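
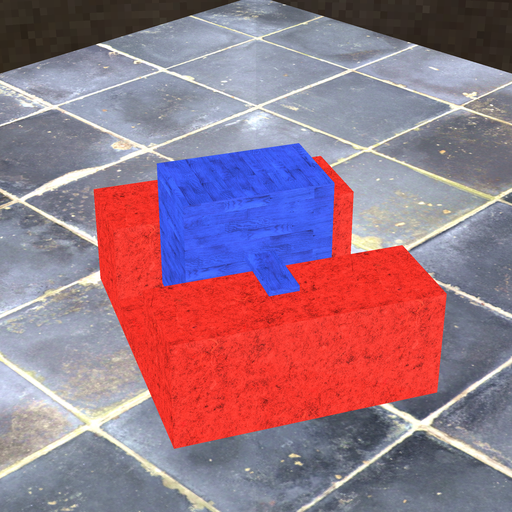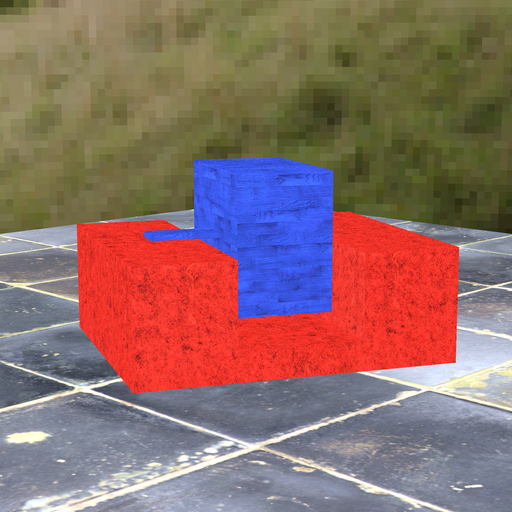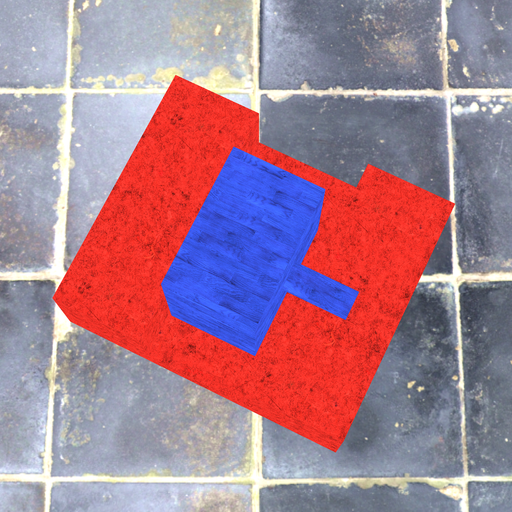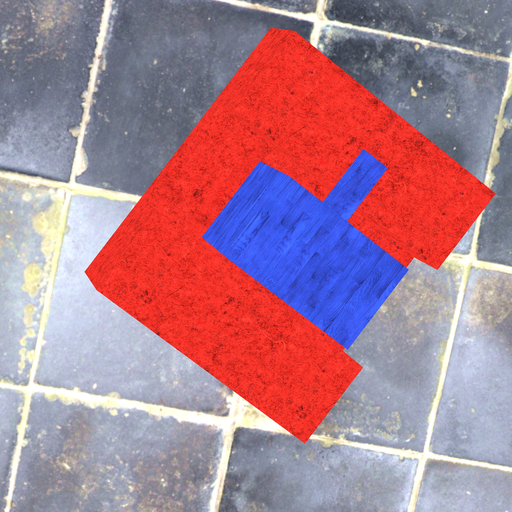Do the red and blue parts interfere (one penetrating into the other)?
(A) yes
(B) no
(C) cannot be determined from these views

(B) no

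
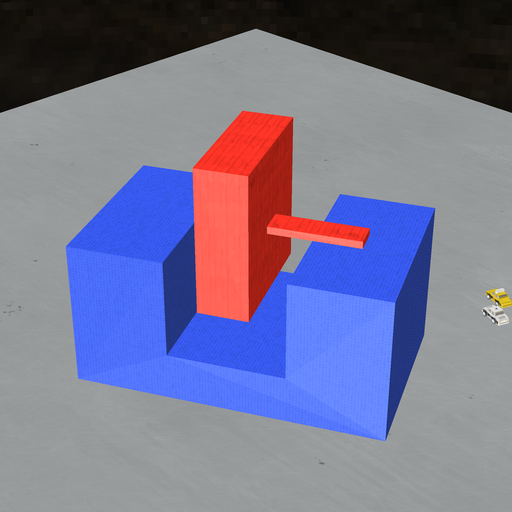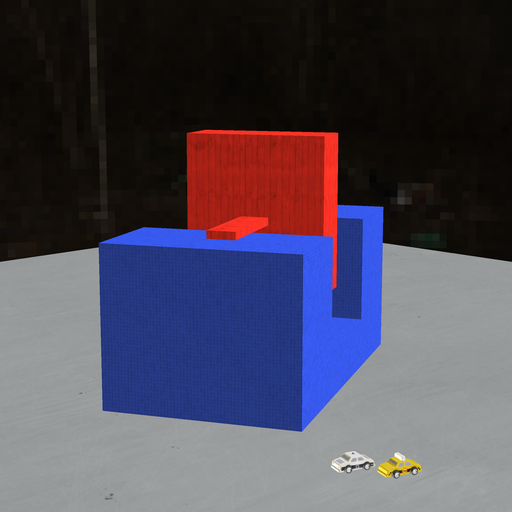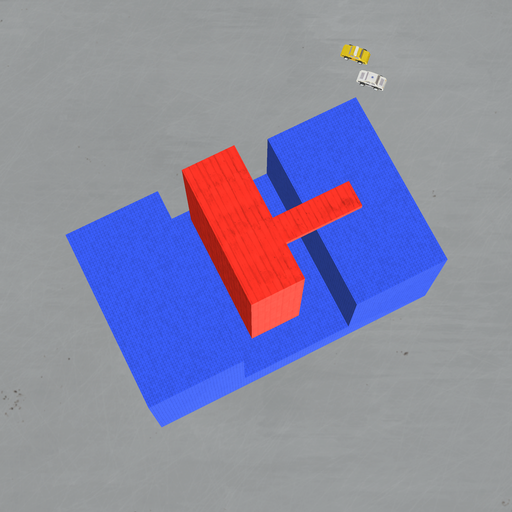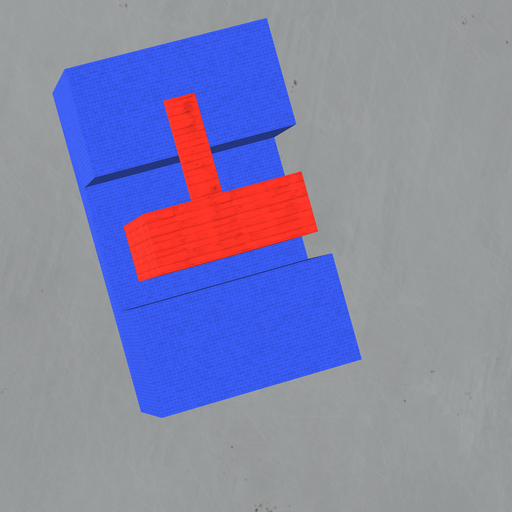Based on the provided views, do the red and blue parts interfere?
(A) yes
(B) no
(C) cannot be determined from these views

(B) no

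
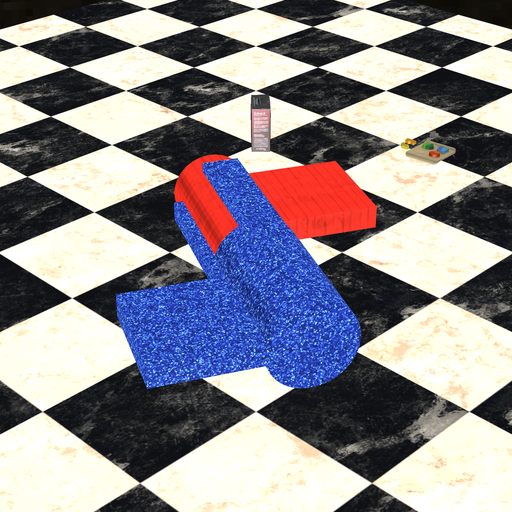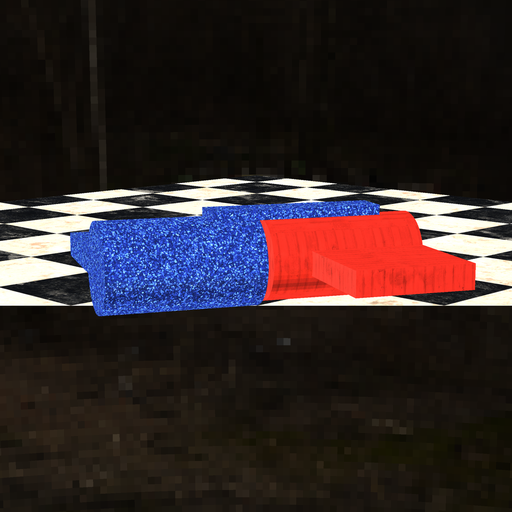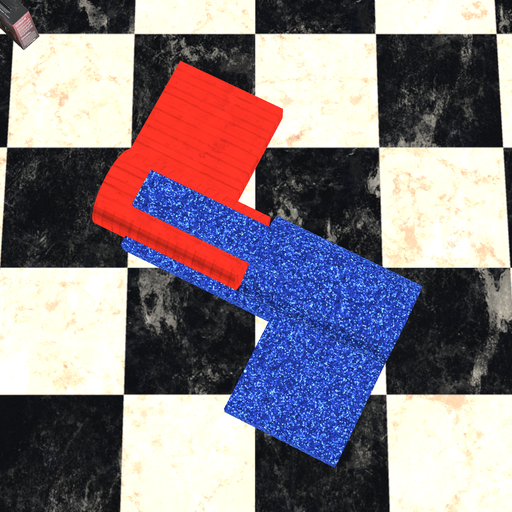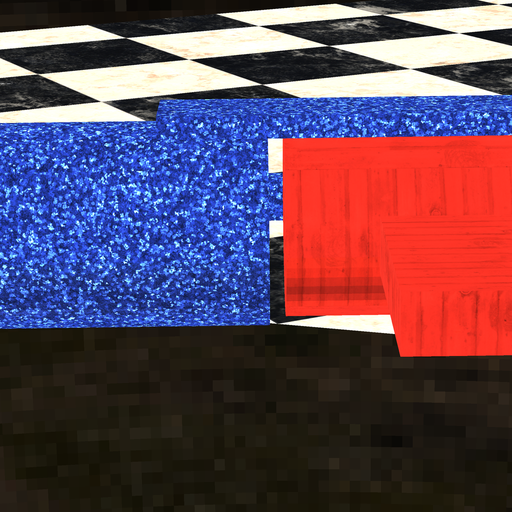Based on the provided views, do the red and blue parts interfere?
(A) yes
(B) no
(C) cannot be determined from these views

(B) no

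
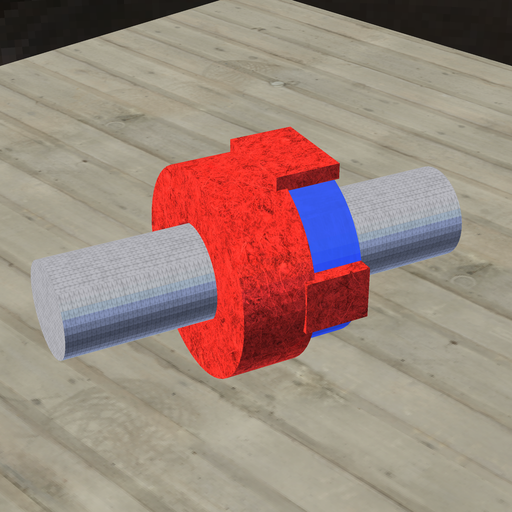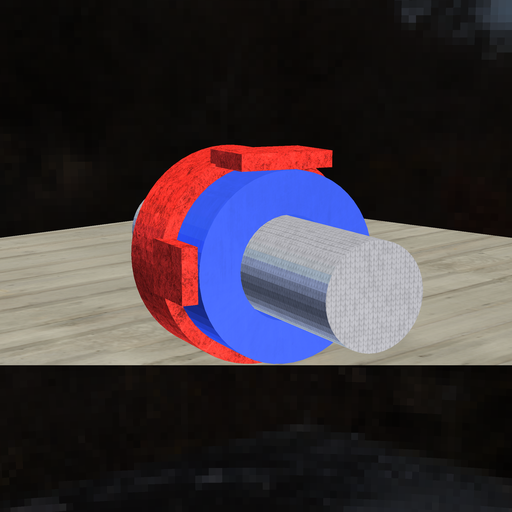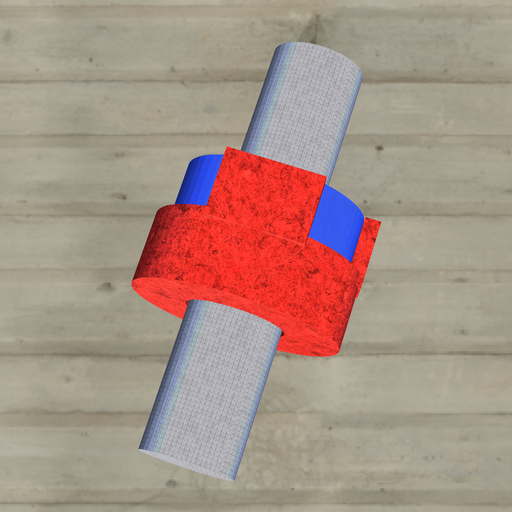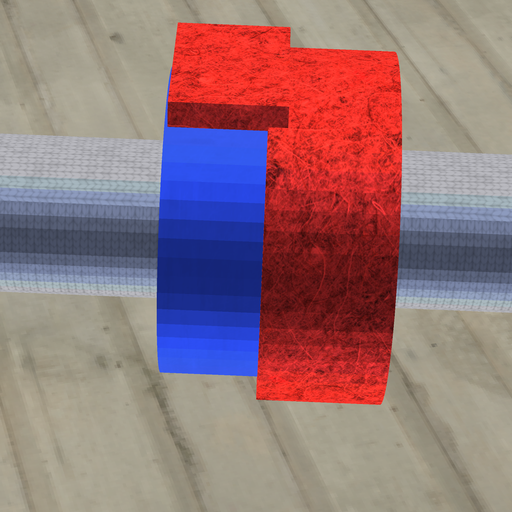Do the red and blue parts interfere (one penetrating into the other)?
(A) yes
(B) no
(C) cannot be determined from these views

(A) yes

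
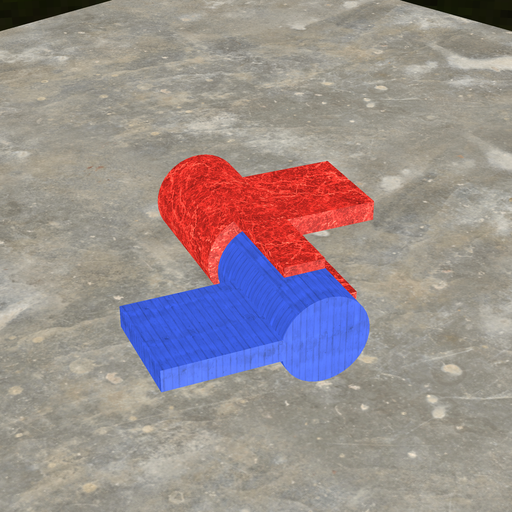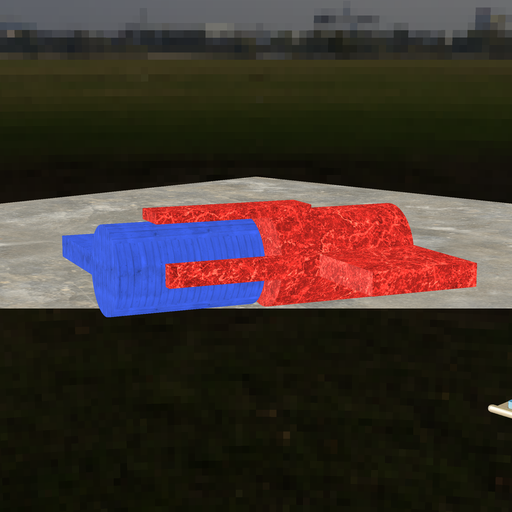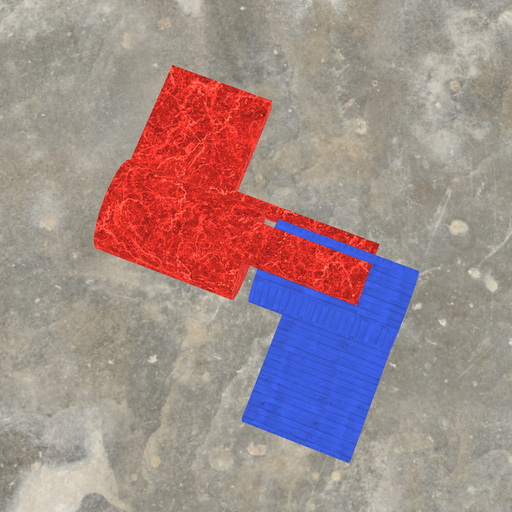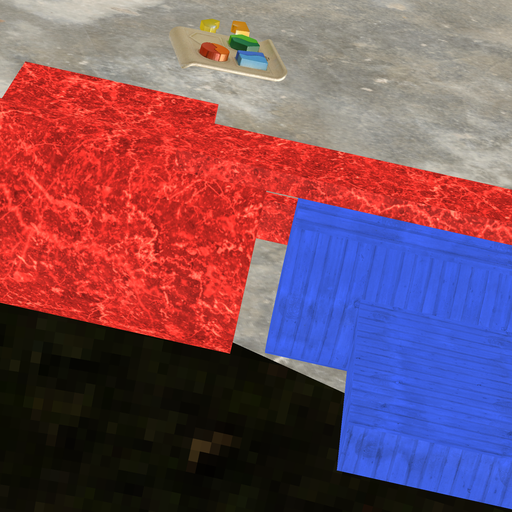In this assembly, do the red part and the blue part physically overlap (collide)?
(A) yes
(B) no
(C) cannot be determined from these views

(B) no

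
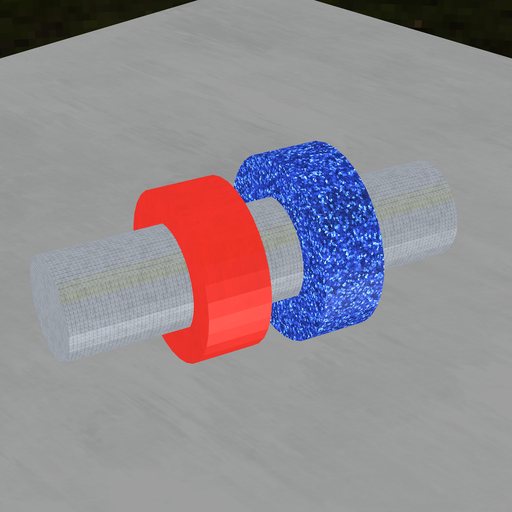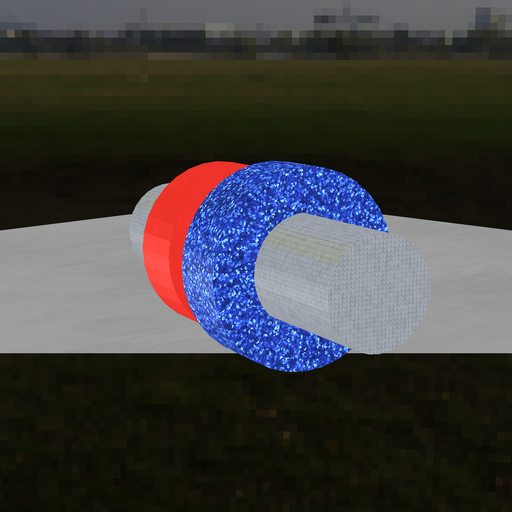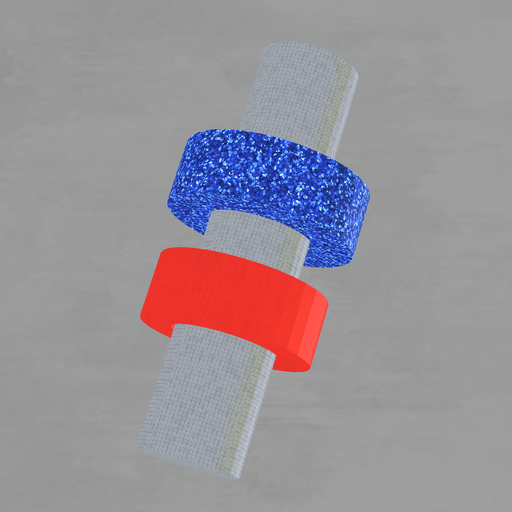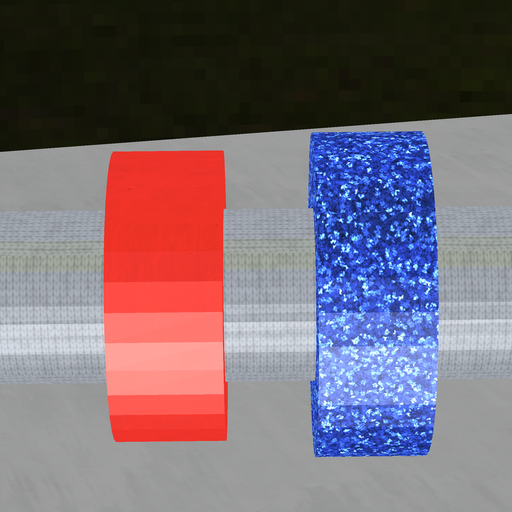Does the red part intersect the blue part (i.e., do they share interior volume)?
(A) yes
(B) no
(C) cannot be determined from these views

(B) no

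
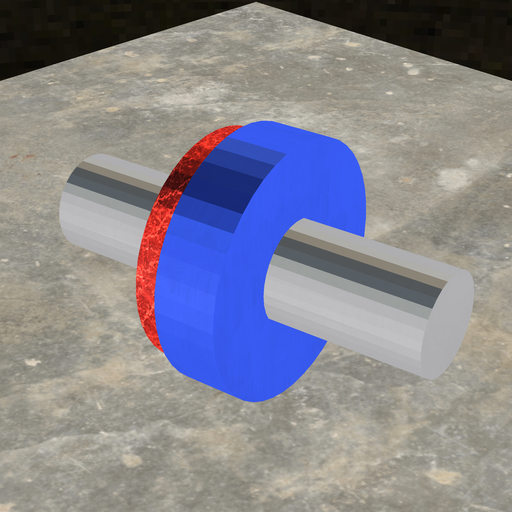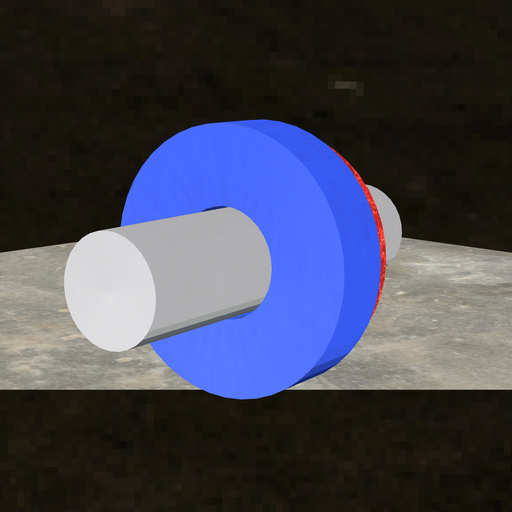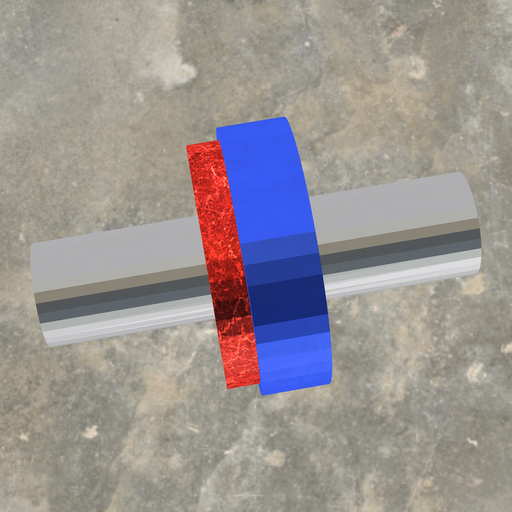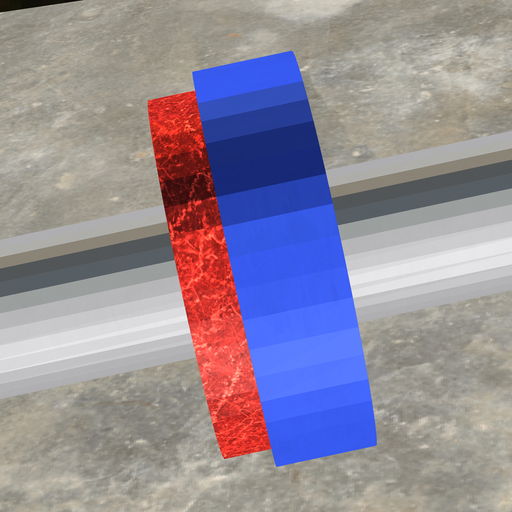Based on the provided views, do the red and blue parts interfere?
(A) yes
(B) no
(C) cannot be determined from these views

(A) yes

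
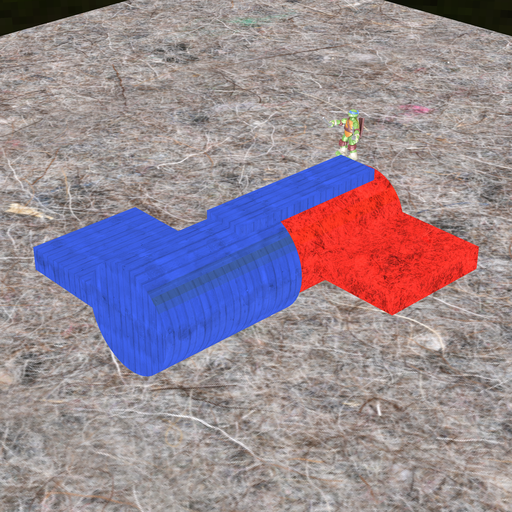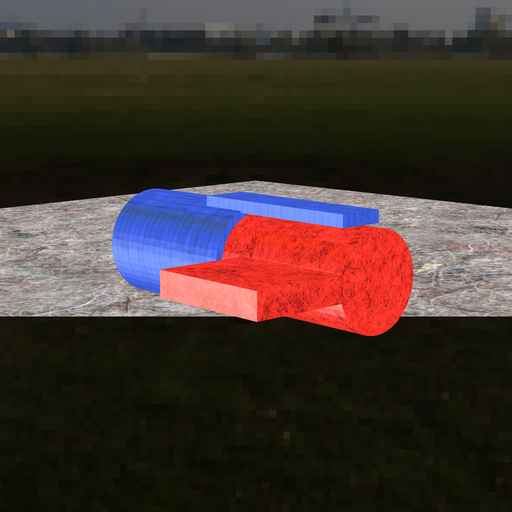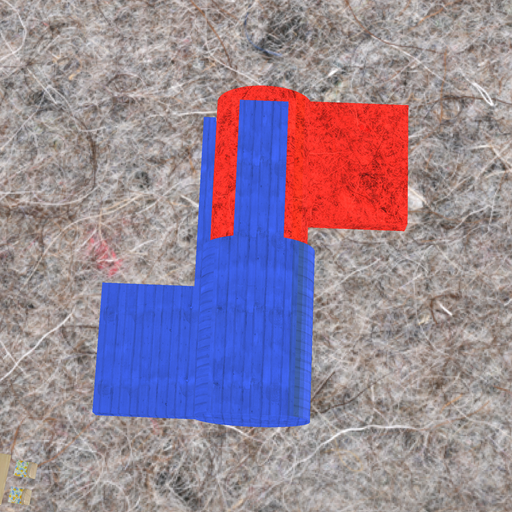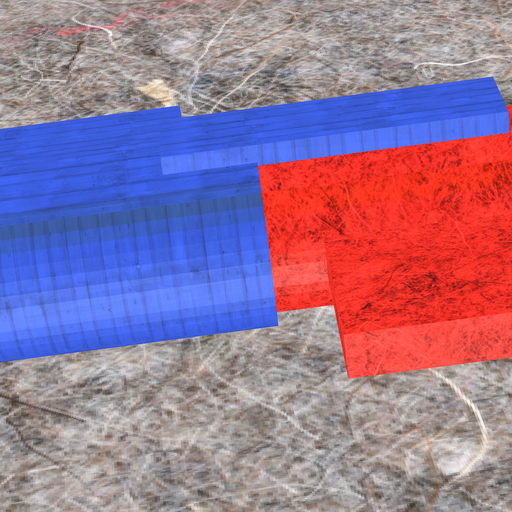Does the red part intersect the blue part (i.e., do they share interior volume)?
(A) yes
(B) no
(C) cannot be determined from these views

(A) yes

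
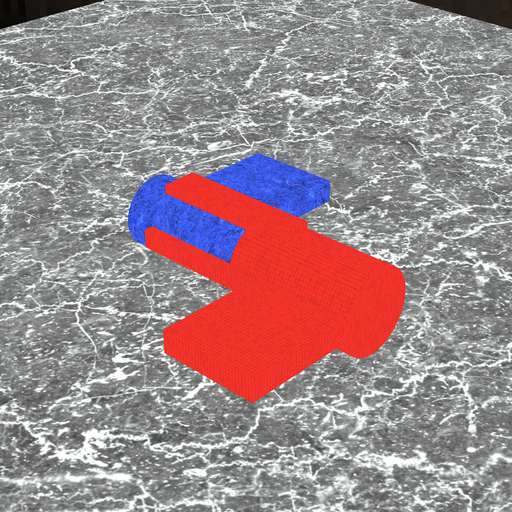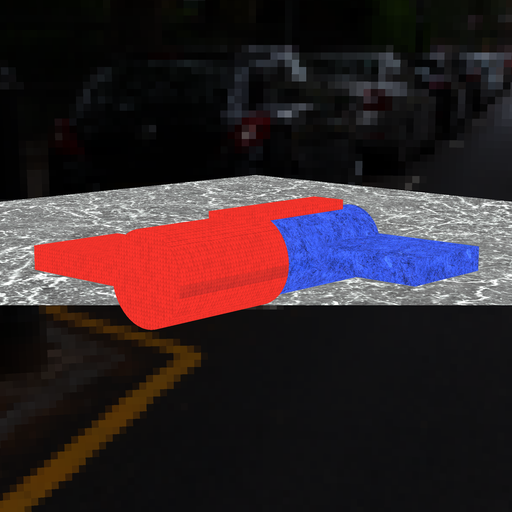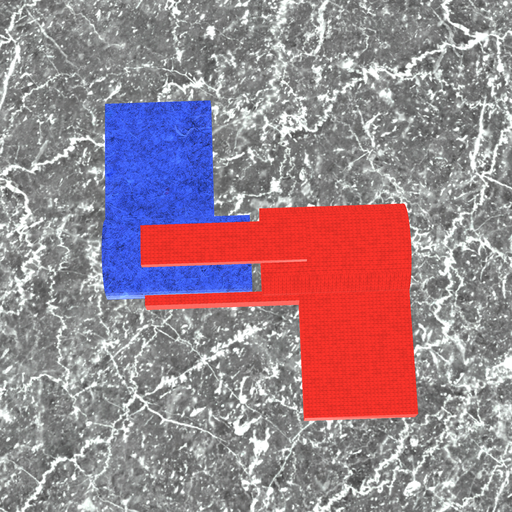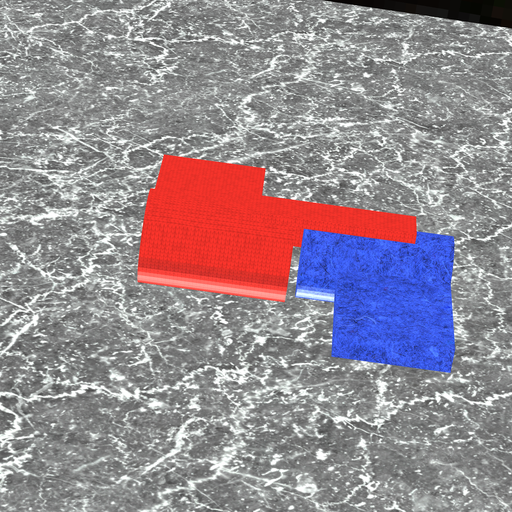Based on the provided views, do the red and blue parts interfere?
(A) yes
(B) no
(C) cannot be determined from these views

(B) no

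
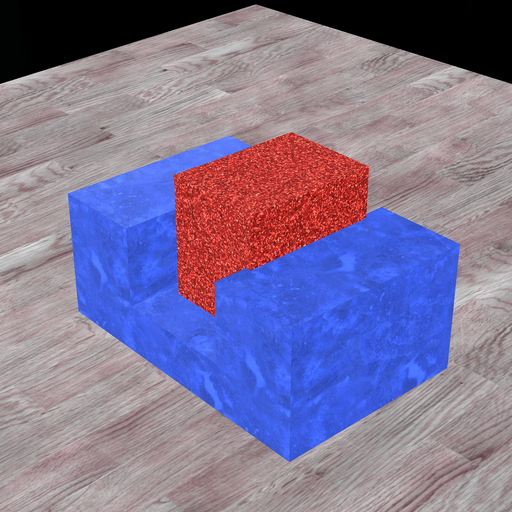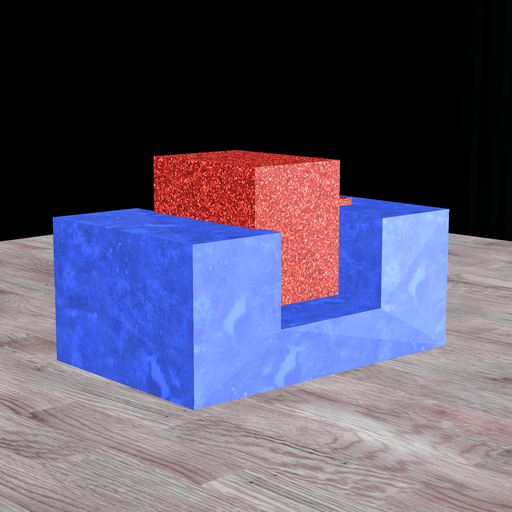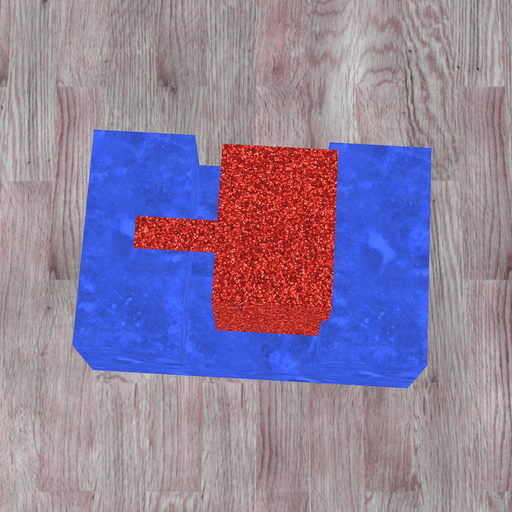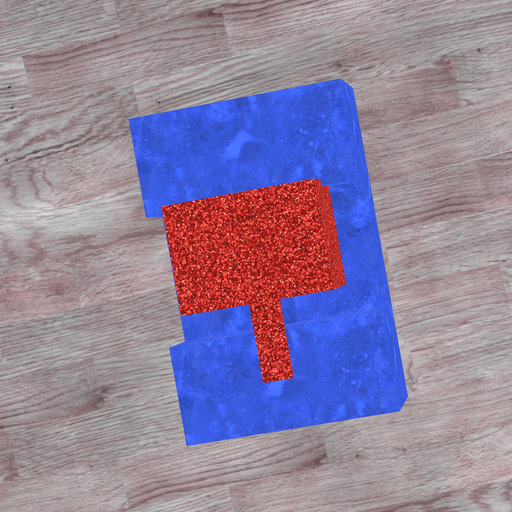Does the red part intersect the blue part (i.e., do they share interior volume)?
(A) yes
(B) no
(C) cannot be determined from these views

(A) yes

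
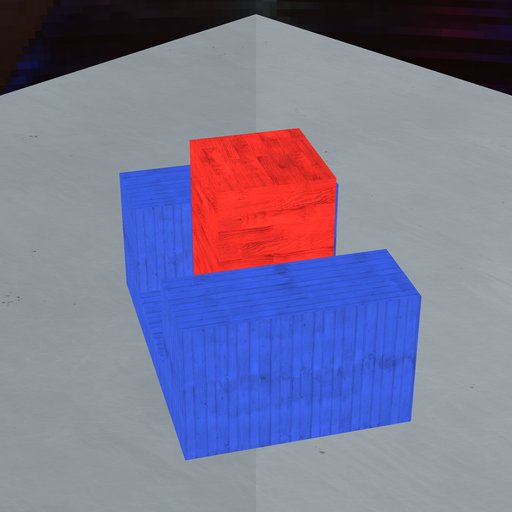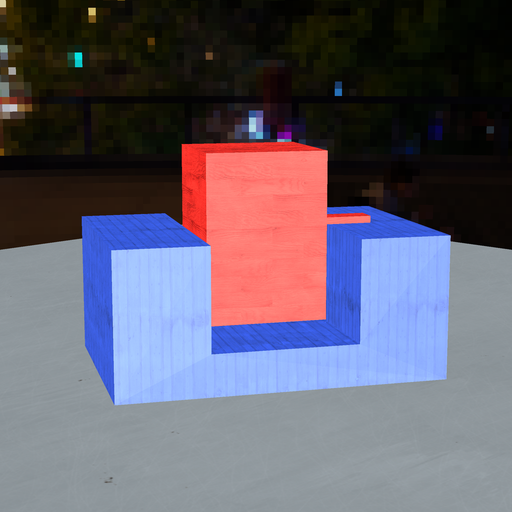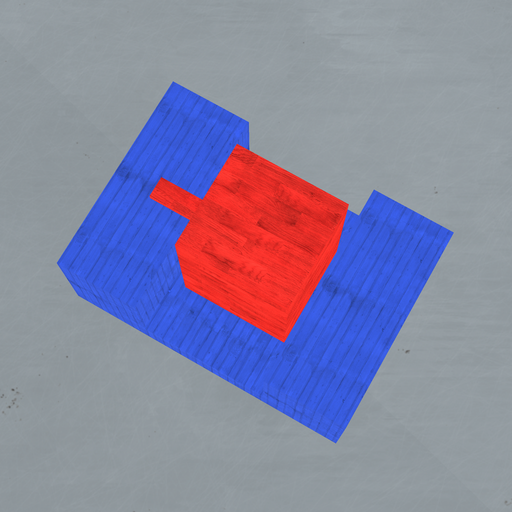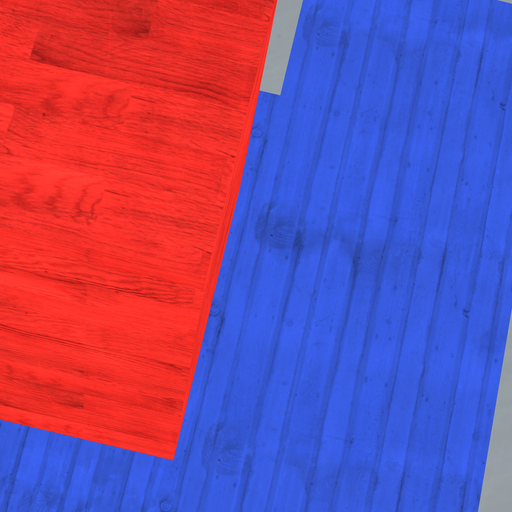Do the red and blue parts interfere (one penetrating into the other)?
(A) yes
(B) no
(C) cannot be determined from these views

(B) no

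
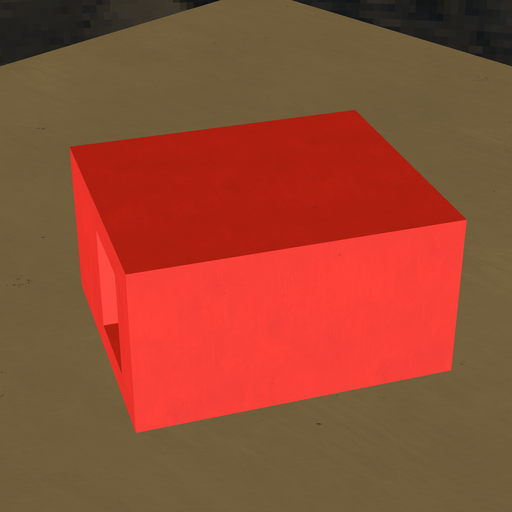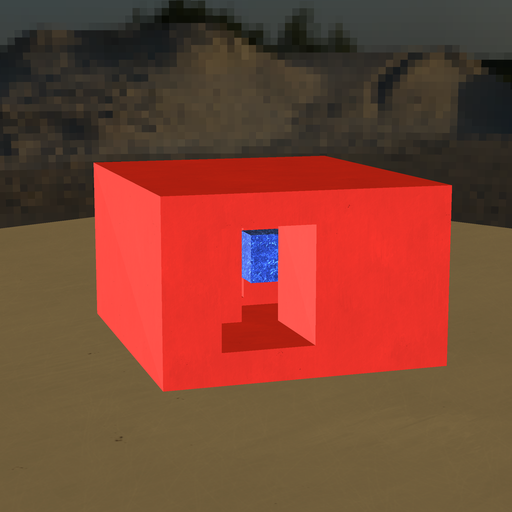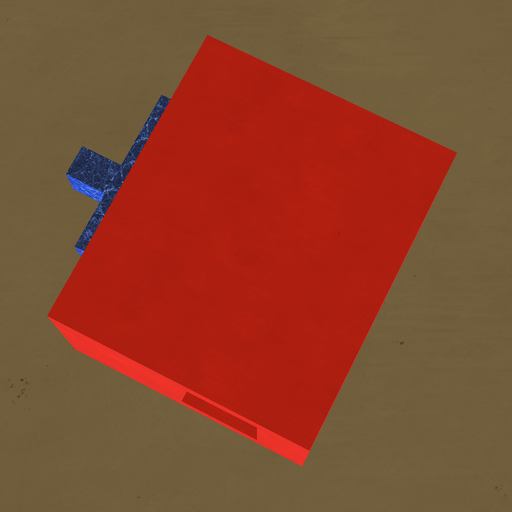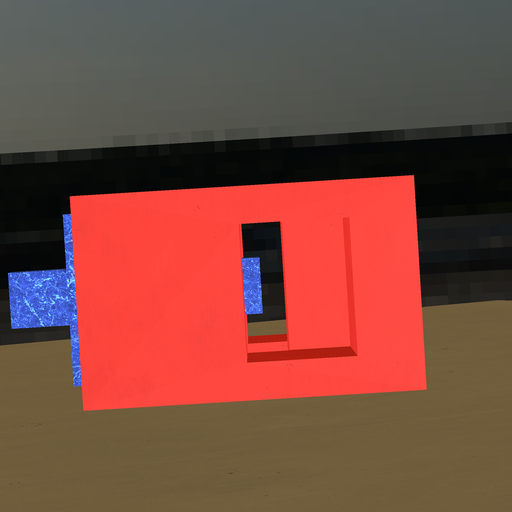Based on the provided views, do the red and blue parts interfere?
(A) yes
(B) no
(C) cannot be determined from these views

(B) no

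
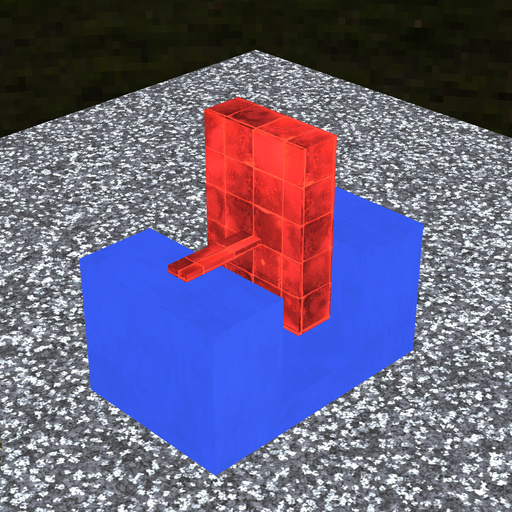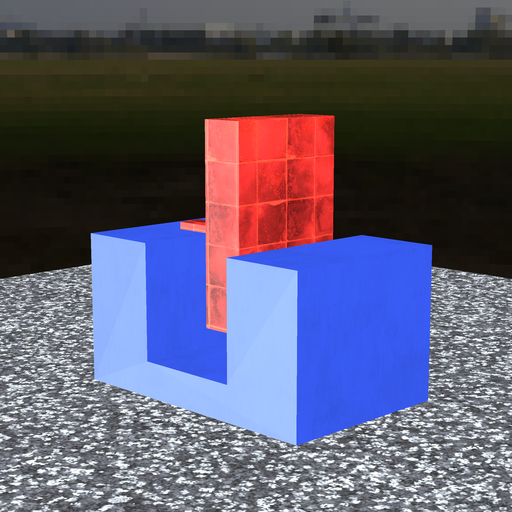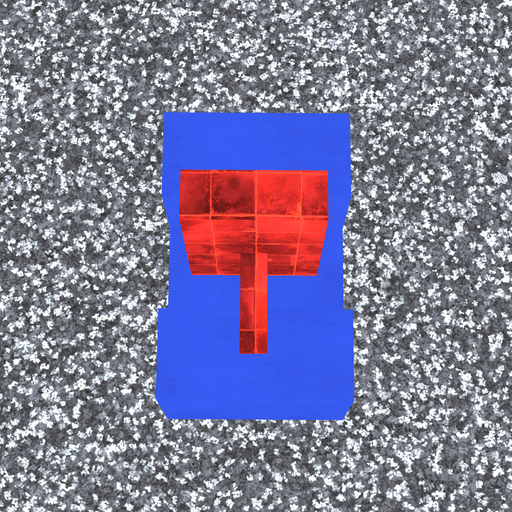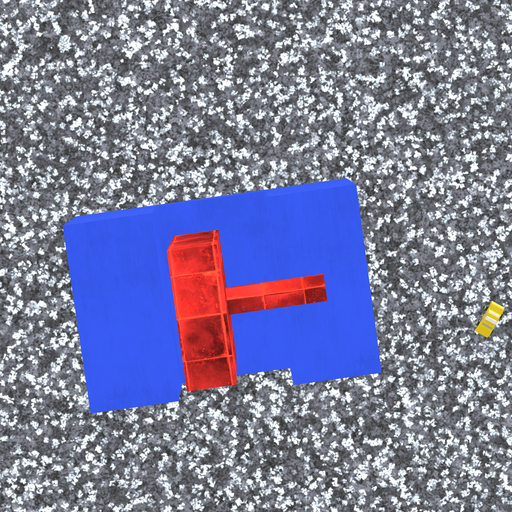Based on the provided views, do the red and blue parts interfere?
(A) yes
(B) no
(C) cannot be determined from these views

(B) no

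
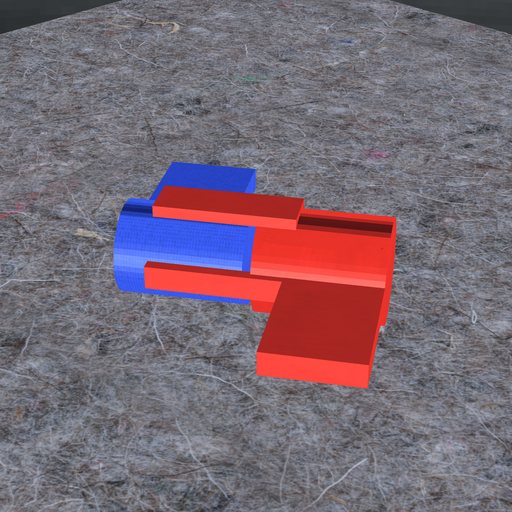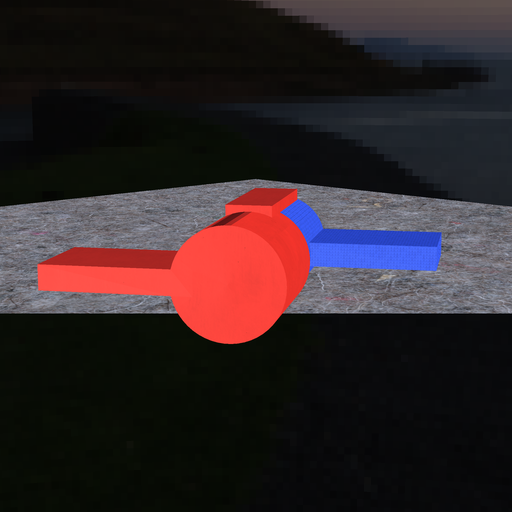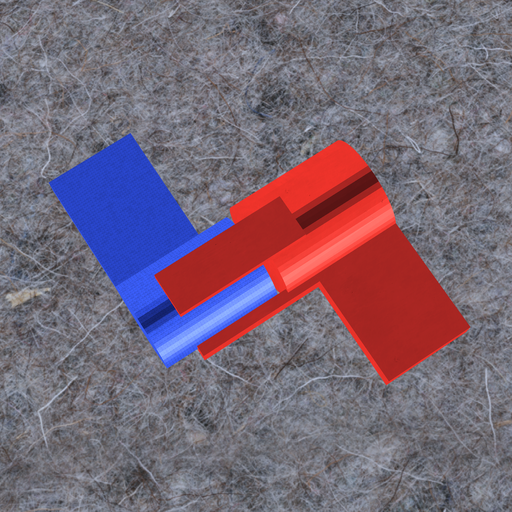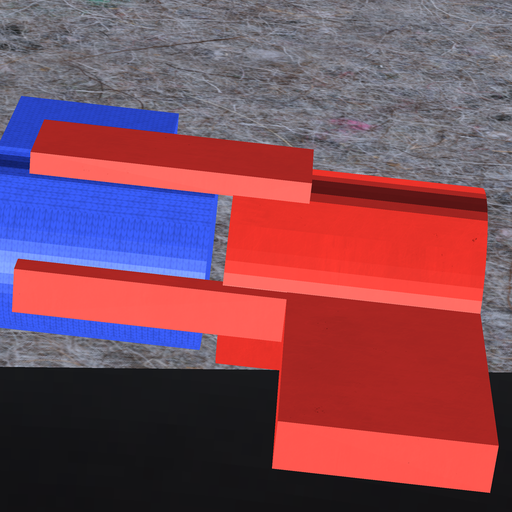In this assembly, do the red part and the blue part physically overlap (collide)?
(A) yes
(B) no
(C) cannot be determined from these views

(B) no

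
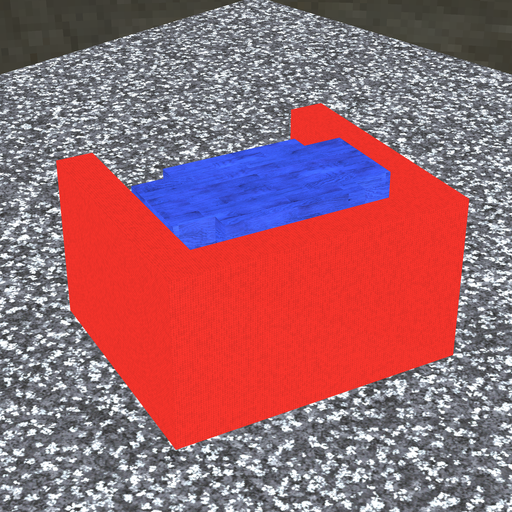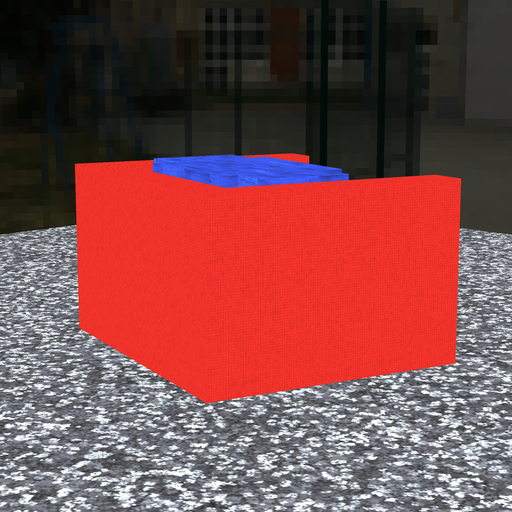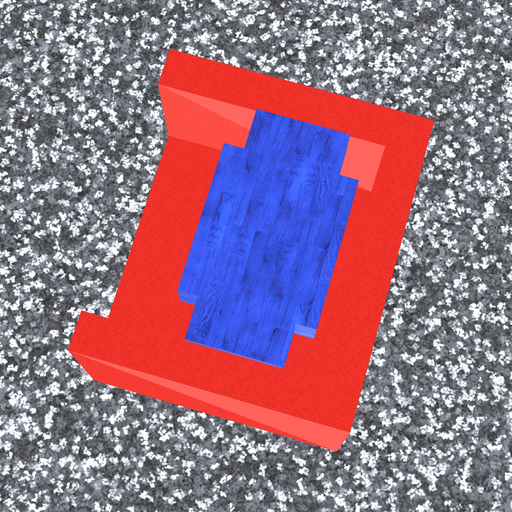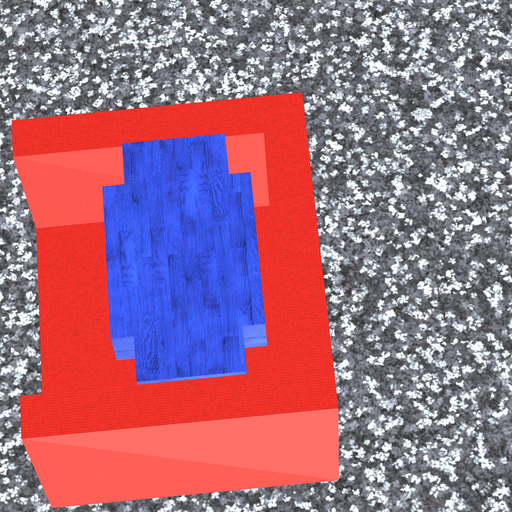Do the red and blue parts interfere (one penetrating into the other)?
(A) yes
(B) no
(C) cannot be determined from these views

(B) no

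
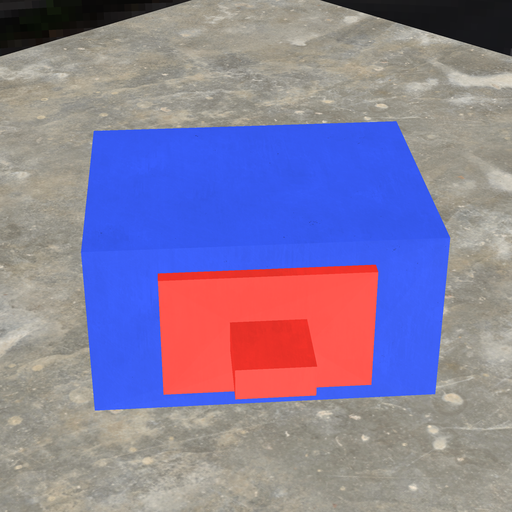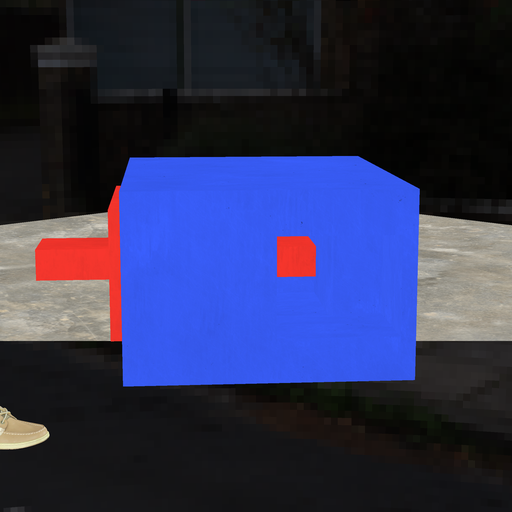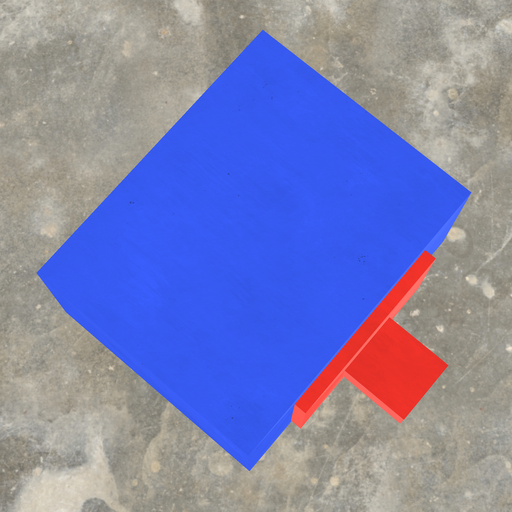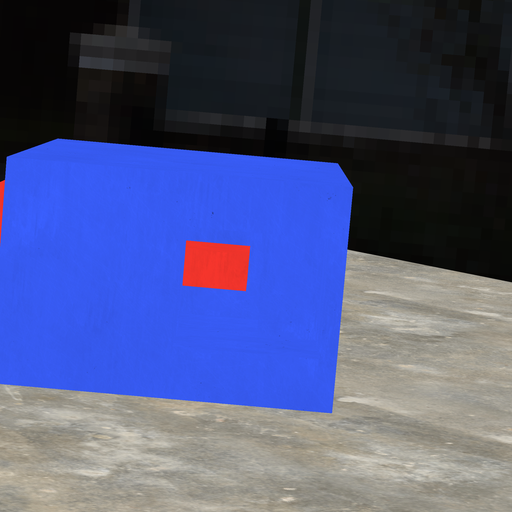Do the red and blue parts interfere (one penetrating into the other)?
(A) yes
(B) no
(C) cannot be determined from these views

(B) no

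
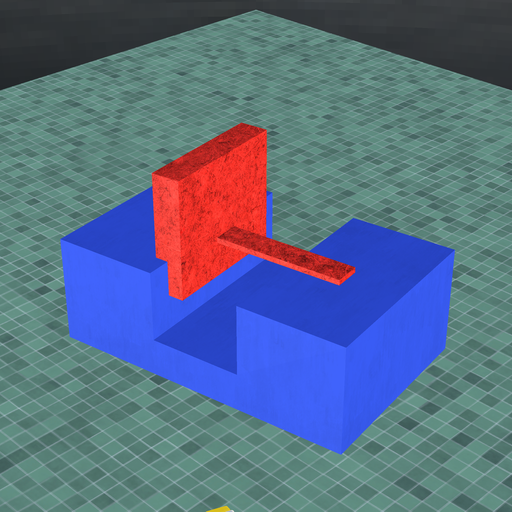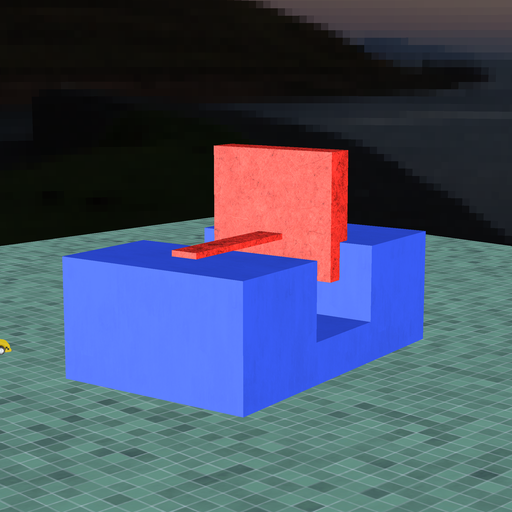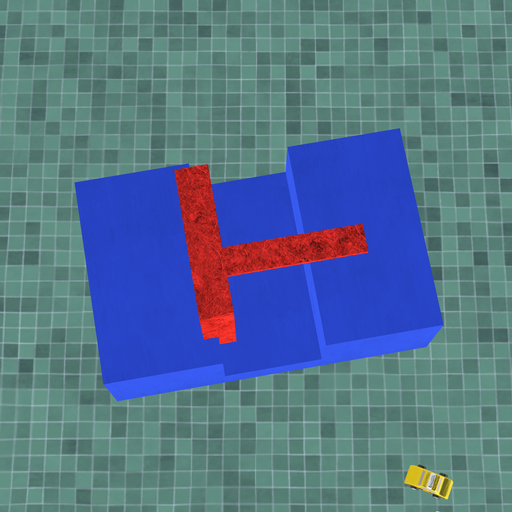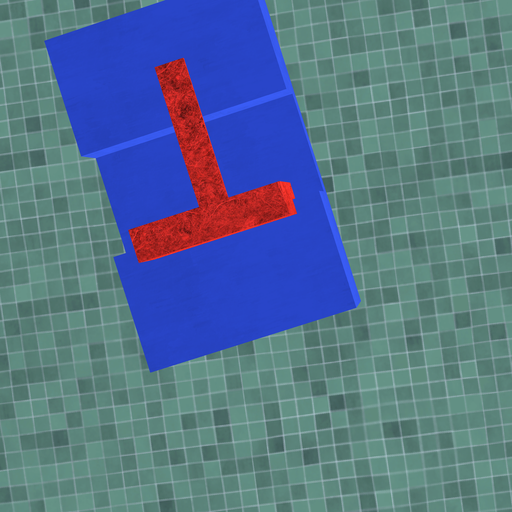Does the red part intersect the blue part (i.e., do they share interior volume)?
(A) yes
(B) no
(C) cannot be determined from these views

(A) yes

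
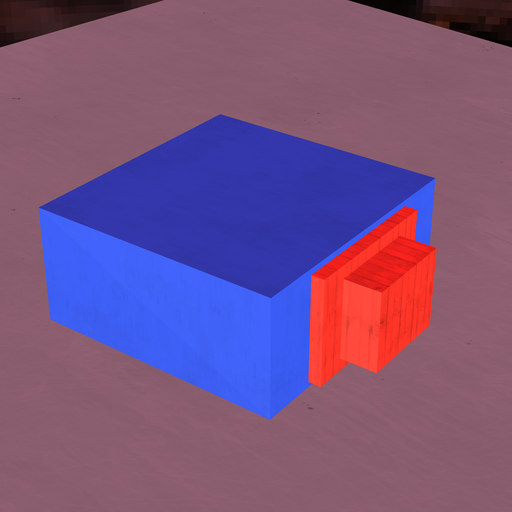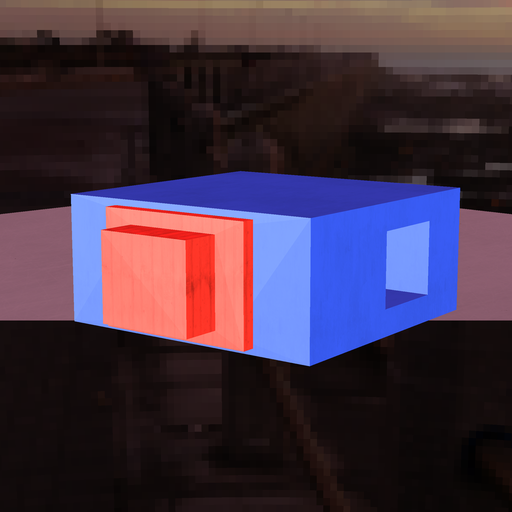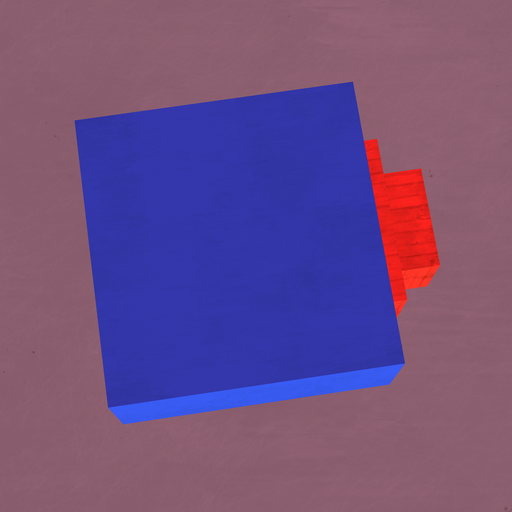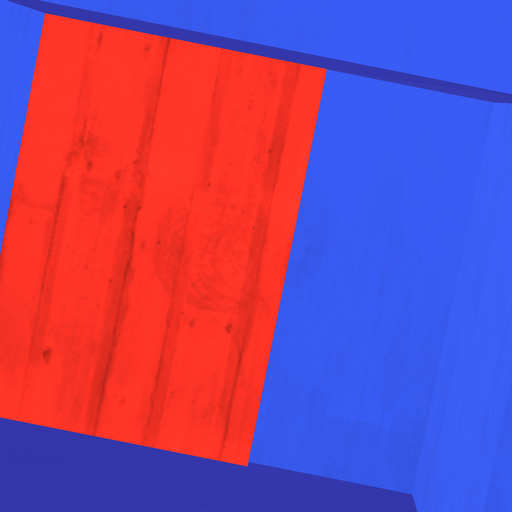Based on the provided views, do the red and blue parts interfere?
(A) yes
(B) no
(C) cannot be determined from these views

(A) yes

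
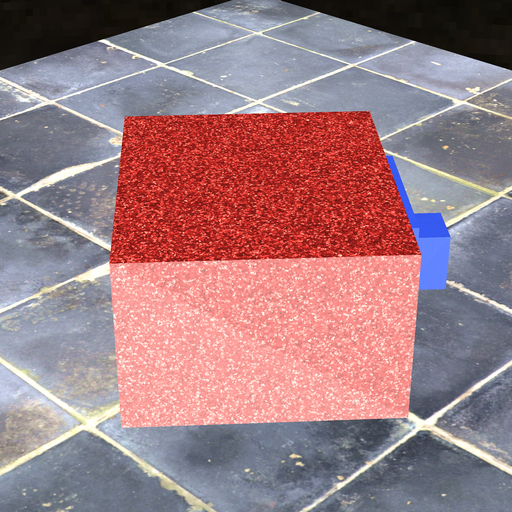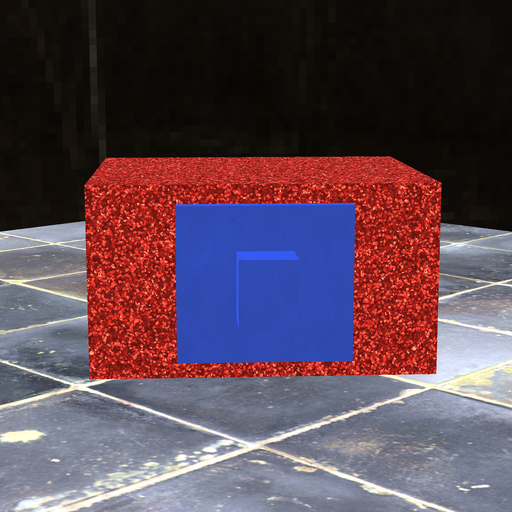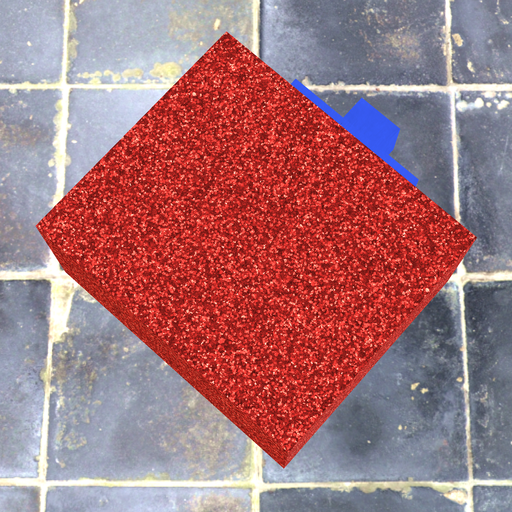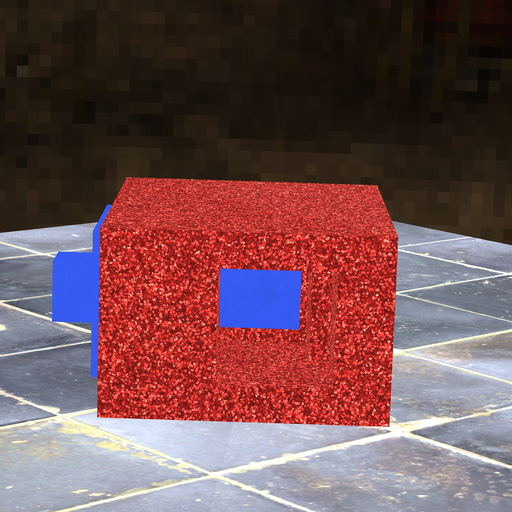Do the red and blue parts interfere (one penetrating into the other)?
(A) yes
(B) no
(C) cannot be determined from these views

(B) no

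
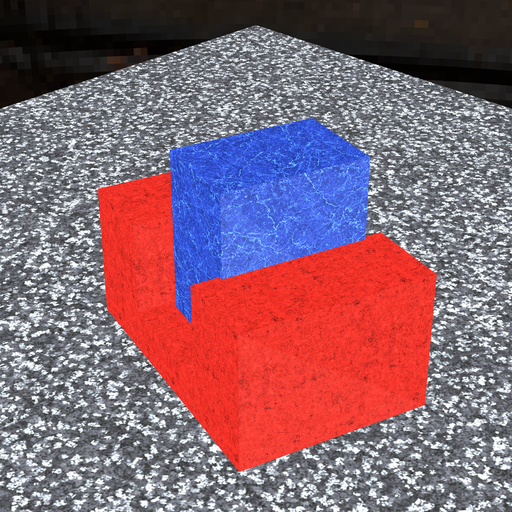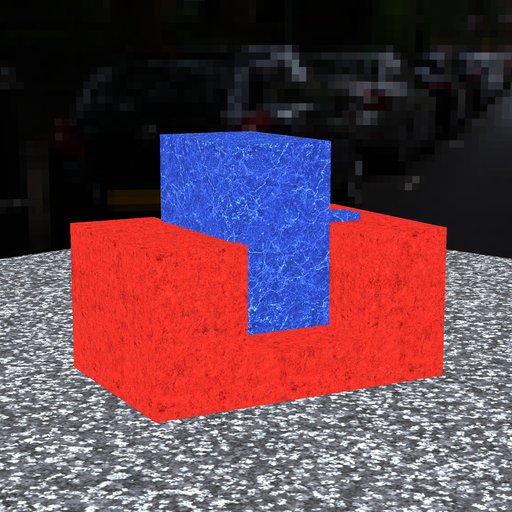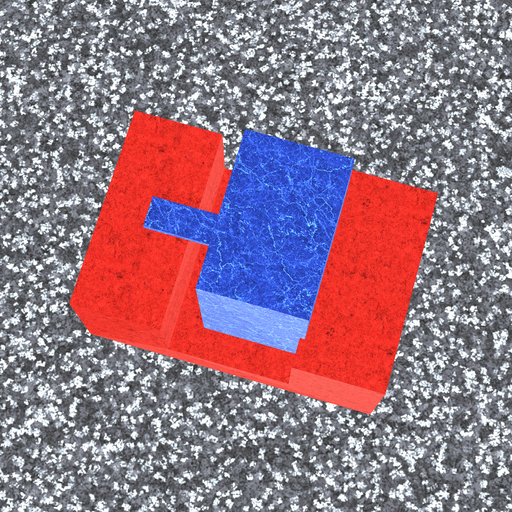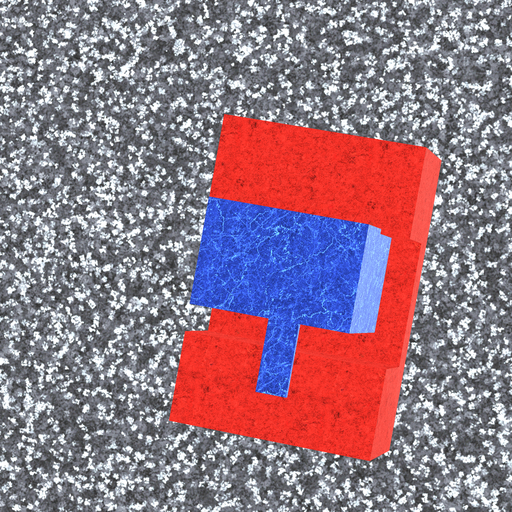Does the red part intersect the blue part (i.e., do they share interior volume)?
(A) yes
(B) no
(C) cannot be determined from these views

(A) yes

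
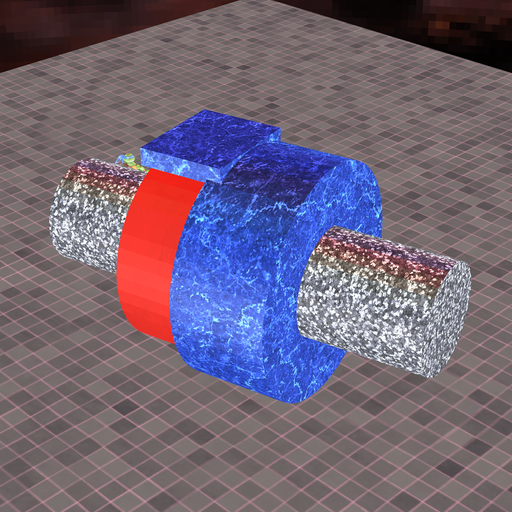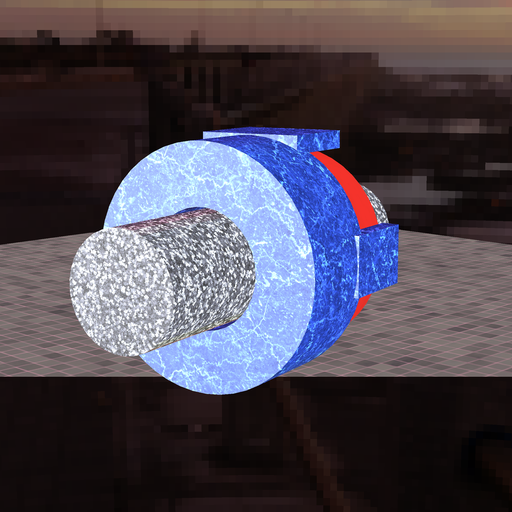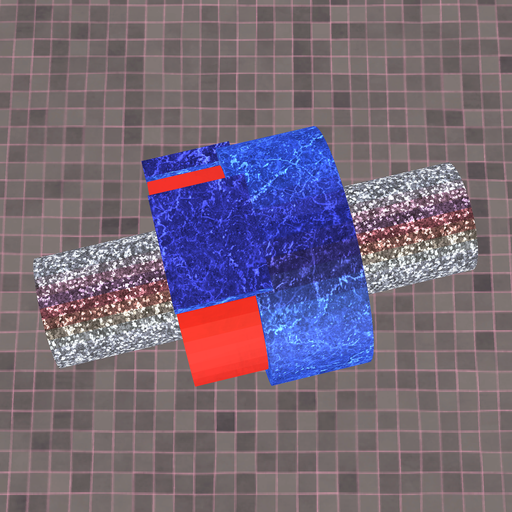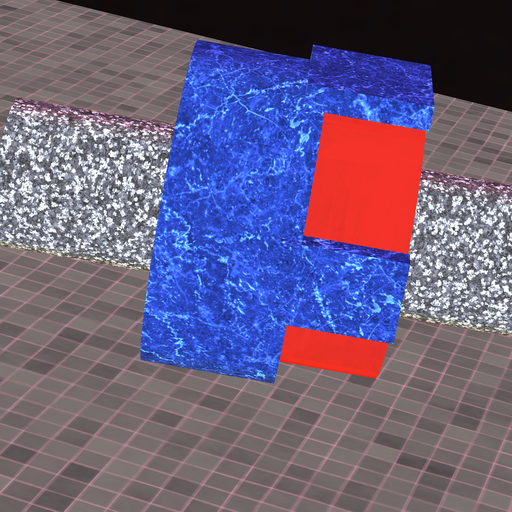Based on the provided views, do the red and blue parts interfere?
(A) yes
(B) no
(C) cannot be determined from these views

(A) yes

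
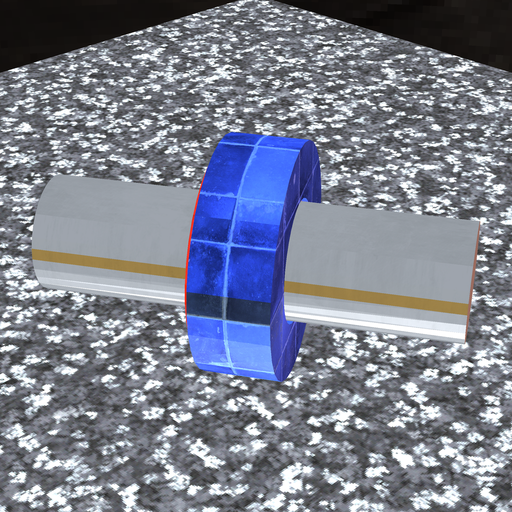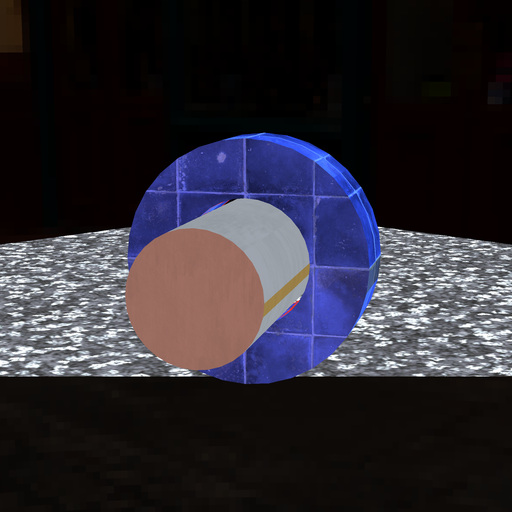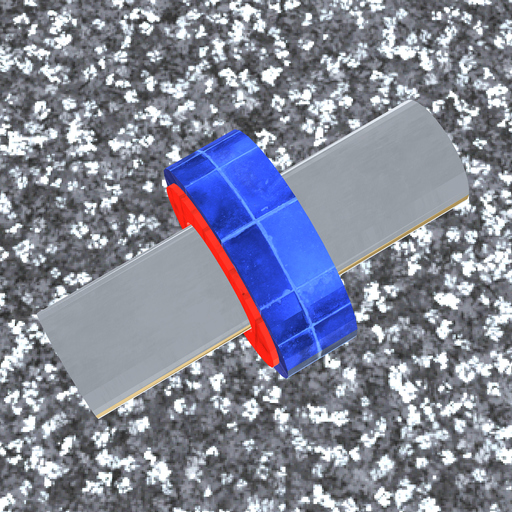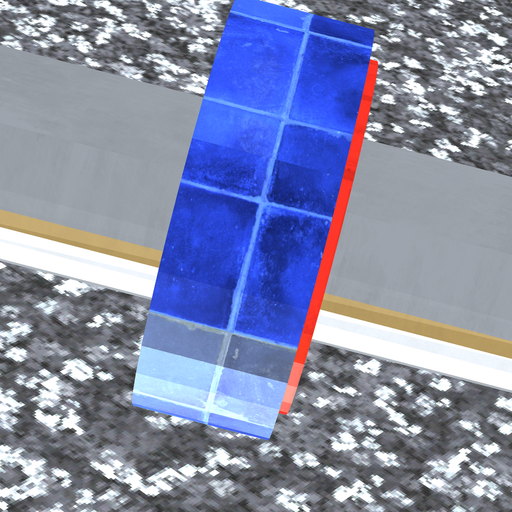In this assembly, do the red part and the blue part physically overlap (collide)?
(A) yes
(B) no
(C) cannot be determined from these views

(A) yes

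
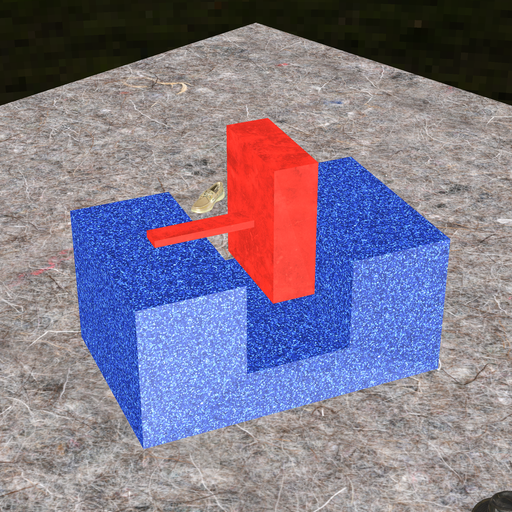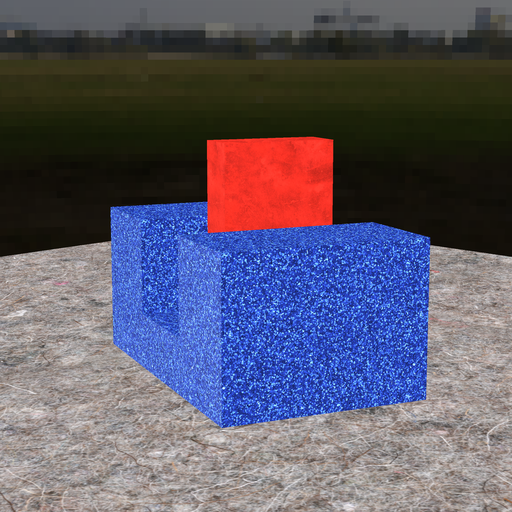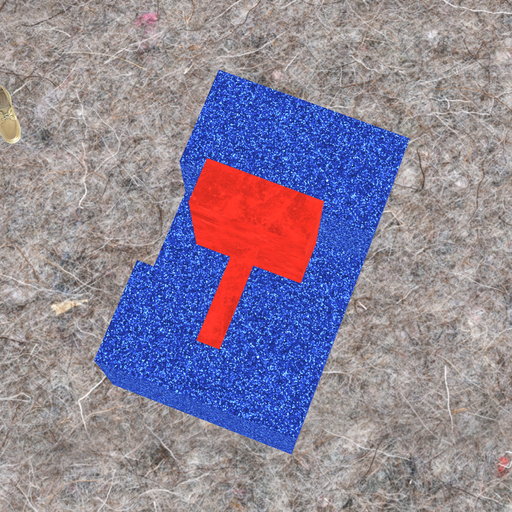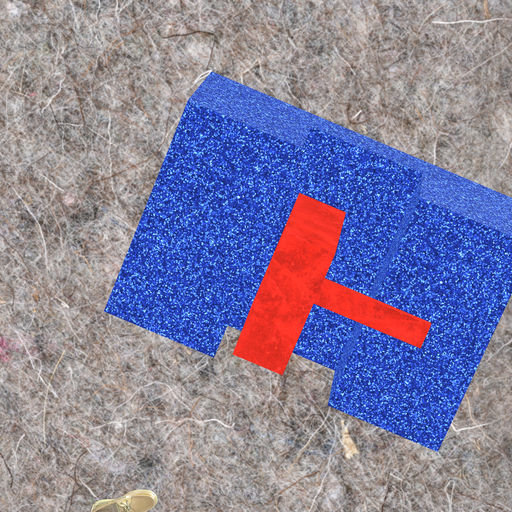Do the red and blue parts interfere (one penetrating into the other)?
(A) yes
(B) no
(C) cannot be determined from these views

(B) no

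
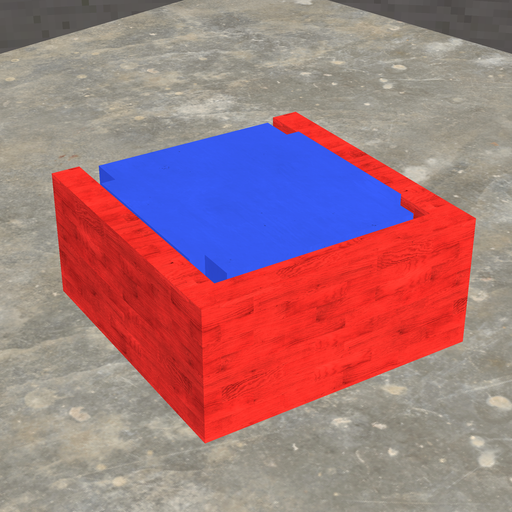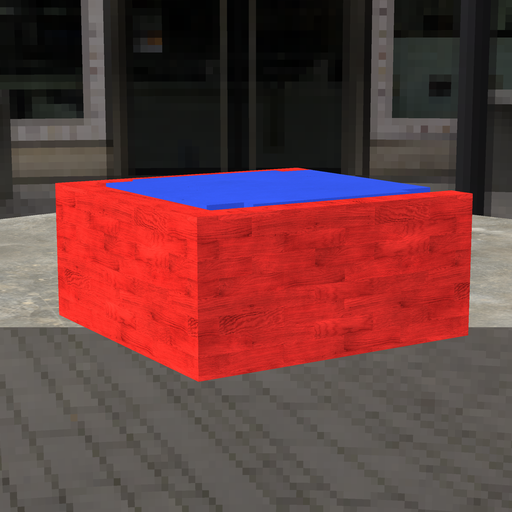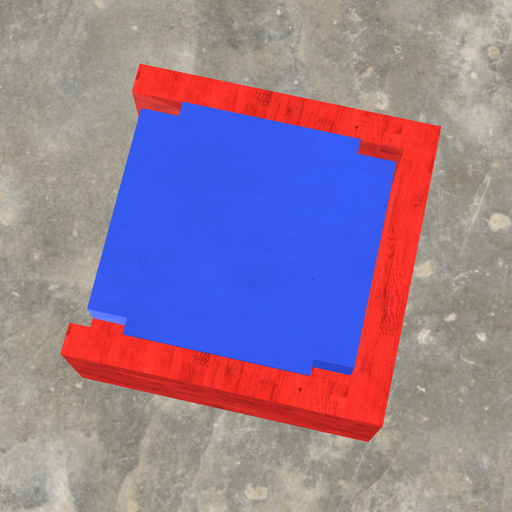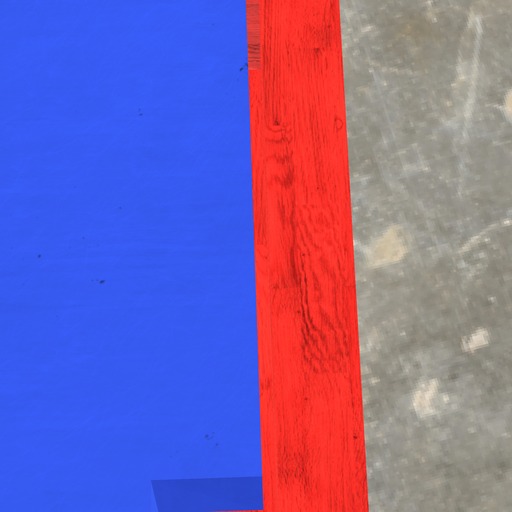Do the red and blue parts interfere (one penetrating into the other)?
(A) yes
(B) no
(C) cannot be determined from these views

(B) no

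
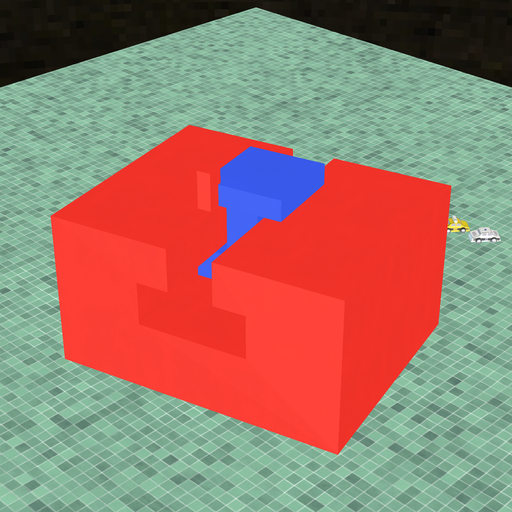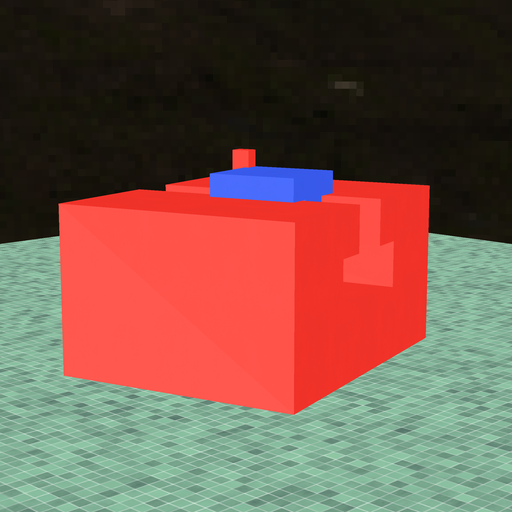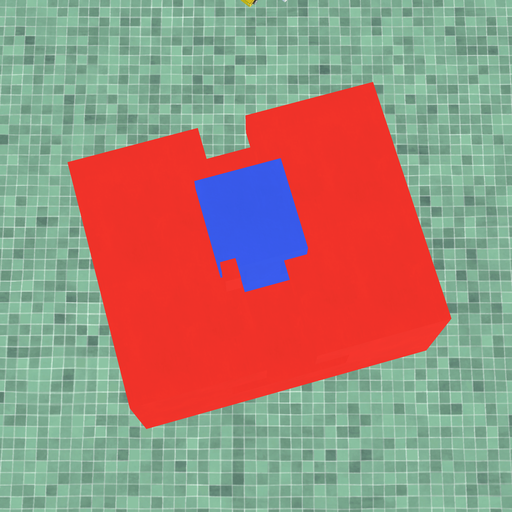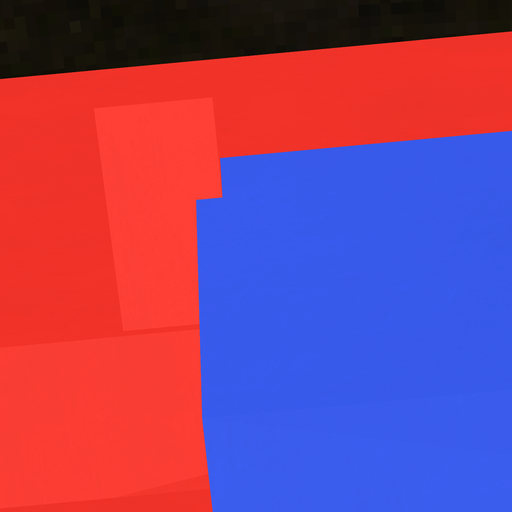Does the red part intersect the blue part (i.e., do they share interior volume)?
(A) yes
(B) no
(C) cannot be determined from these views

(A) yes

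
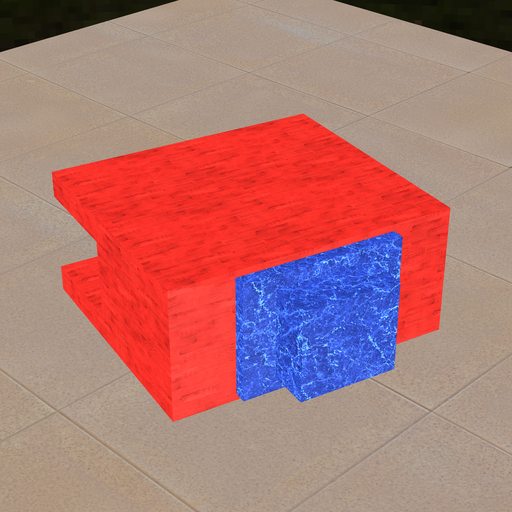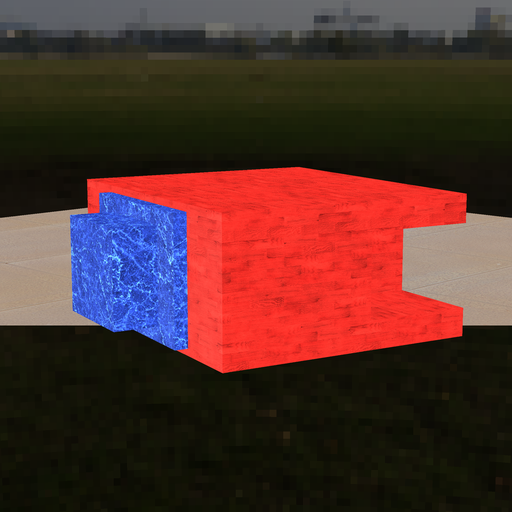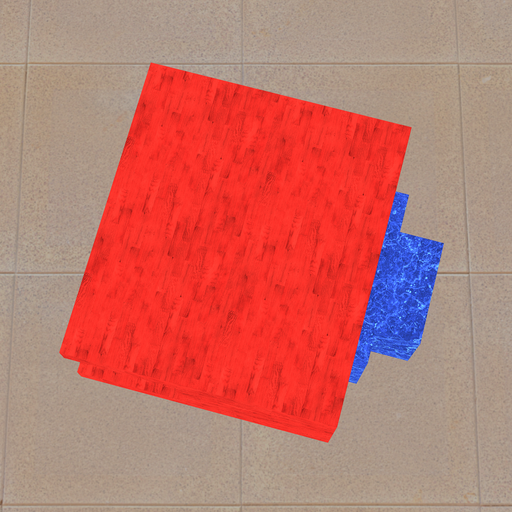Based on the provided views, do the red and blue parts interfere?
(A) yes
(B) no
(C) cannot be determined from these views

(C) cannot be determined from these views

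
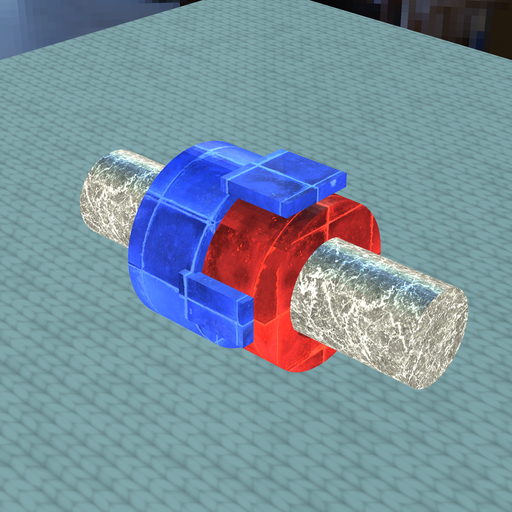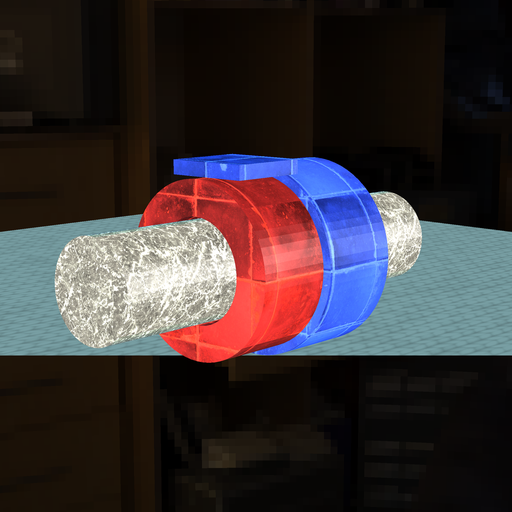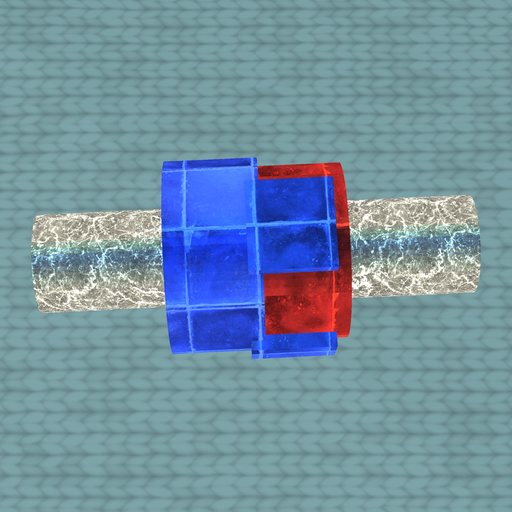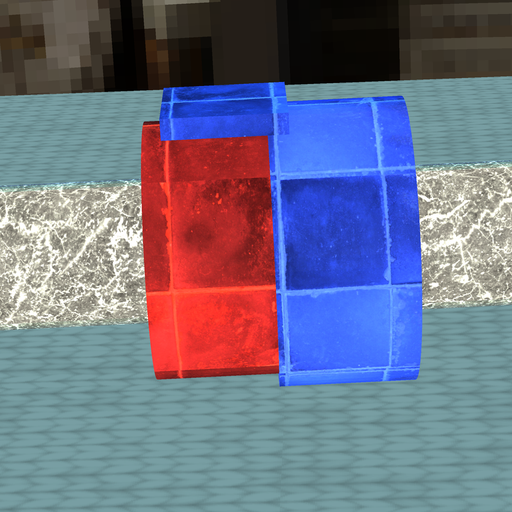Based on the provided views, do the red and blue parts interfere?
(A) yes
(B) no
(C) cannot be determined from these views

(A) yes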